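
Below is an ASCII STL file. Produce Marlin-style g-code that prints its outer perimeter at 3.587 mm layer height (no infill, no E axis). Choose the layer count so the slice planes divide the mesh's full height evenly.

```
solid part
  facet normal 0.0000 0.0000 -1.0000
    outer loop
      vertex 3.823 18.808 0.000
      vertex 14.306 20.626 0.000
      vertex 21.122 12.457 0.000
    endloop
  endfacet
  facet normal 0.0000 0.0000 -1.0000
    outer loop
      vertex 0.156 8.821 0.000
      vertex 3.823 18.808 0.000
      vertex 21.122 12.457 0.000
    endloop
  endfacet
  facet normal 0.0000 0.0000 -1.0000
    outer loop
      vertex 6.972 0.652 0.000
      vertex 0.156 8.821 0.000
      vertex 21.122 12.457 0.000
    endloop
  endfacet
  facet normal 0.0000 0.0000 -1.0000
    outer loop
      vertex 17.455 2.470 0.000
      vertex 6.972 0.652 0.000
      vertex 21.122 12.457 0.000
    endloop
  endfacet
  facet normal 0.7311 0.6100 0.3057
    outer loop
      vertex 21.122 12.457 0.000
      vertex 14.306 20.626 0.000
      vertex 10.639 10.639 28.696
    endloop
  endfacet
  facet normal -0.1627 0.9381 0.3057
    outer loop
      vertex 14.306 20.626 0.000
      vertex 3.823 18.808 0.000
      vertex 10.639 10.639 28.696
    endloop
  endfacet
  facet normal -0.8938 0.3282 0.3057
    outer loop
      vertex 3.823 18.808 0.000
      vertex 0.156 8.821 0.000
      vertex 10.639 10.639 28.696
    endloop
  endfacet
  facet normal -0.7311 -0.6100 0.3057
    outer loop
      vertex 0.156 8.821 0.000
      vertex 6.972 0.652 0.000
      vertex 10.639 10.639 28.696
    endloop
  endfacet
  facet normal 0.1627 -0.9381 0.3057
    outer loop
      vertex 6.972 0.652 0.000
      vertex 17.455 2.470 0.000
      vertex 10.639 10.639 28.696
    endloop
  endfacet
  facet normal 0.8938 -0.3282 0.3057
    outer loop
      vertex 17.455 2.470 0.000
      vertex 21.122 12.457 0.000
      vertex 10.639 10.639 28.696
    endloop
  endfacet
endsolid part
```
; perimeter-only toolpath
G21 ; units = mm
G90 ; absolute positioning
G28 ; home
; layer 1
G0 Z3.587
G0 X19.812 Y12.230
G1 X13.848 Y19.378
G1 X4.675 Y17.787
G1 X1.466 Y9.048
G1 X7.430 Y1.900
G1 X16.603 Y3.491
G1 X19.812 Y12.230
; layer 2
G0 Z7.174
G0 X18.501 Y12.003
G1 X13.389 Y18.129
G1 X5.527 Y16.766
G1 X2.777 Y9.276
G1 X7.889 Y3.149
G1 X15.751 Y4.512
G1 X18.501 Y12.003
; layer 3
G0 Z10.761
G0 X17.191 Y11.775
G1 X12.931 Y16.881
G1 X6.379 Y15.745
G1 X4.087 Y9.503
G1 X8.347 Y4.397
G1 X14.899 Y5.533
G1 X17.191 Y11.775
; layer 4
G0 Z14.348
G0 X15.880 Y11.548
G1 X12.473 Y15.633
G1 X7.231 Y14.723
G1 X5.397 Y9.730
G1 X8.806 Y5.645
G1 X14.047 Y6.554
G1 X15.880 Y11.548
; layer 5
G0 Z17.935
G0 X14.570 Y11.321
G1 X12.014 Y14.384
G1 X8.083 Y13.702
G1 X6.708 Y9.957
G1 X9.264 Y6.894
G1 X13.195 Y7.576
G1 X14.570 Y11.321
; layer 6
G0 Z21.522
G0 X13.260 Y11.093
G1 X11.556 Y13.136
G1 X8.935 Y12.681
G1 X8.018 Y10.184
G1 X9.722 Y8.142
G1 X12.343 Y8.597
G1 X13.260 Y11.093
; layer 7
G0 Z25.109
G0 X11.949 Y10.866
G1 X11.097 Y11.887
G1 X9.787 Y11.660
G1 X9.329 Y10.412
G1 X10.181 Y9.391
G1 X11.491 Y9.618
G1 X11.949 Y10.866
M2 ; end

The solid is a regular 6-sided pyramid, base circumscribed radius ≈ 10.6 mm, apex at z ≈ 28.7 mm. Slicing at Δz = 3.587 mm — 8 equal slices spanning the solid's height, so layer i sits at z = i·h/8 — gives 7 non-empty perimeters. Each is a 6-segment closed polygon; G0 lifts to the layer z and rapids to the start vertex, then G1 traces the edges. The cross-section shrinks linearly with z (the slice at the apex is degenerate and omitted).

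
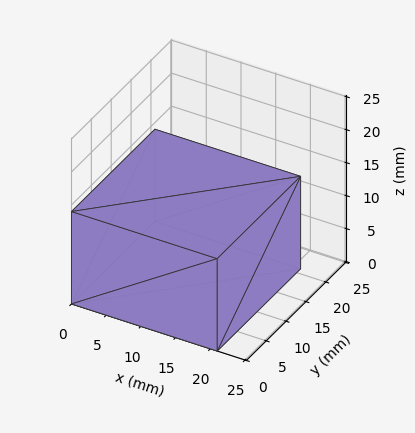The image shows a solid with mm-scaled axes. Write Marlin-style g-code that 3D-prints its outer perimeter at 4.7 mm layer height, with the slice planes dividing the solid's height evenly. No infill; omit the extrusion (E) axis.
Reading the render: the shape is a rectangular box, roughly 21 × 21 mm footprint and 14 mm tall (dimensions read to the nearest mm from the axis ticks). For the g-code, the solid's height is divided into equal slices at the stated Δz and each level perimeter traced with G1 moves after a G0 lift.

; perimeter-only toolpath
G21 ; units = mm
G90 ; absolute positioning
G28 ; home
; layer 1
G0 Z4.7
G0 X0.0 Y0.0
G1 X21.0 Y0.0
G1 X21.0 Y21.0
G1 X0.0 Y21.0
G1 X0.0 Y0.0
; layer 2
G0 Z9.3
G0 X0.0 Y0.0
G1 X21.0 Y0.0
G1 X21.0 Y21.0
G1 X0.0 Y21.0
G1 X0.0 Y0.0
; layer 3
G0 Z14.0
G0 X0.0 Y0.0
G1 X21.0 Y0.0
G1 X21.0 Y21.0
G1 X0.0 Y21.0
G1 X0.0 Y0.0
M2 ; end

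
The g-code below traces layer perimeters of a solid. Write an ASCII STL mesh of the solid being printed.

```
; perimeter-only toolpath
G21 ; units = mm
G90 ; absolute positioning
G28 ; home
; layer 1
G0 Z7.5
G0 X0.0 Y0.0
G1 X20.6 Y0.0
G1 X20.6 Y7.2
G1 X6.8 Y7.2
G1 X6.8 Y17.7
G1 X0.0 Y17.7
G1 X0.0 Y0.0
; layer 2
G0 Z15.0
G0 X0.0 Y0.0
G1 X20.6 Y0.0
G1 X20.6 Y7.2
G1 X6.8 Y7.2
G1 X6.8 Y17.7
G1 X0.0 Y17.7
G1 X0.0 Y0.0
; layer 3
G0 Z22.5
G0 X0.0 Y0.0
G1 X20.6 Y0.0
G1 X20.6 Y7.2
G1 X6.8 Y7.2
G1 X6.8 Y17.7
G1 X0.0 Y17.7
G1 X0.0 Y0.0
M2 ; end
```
solid part
  facet normal 0.0000 0.0000 -1.0000
    outer loop
      vertex 20.6 7.2 0.0
      vertex 20.6 0.0 0.0
      vertex 0.0 0.0 0.0
    endloop
  endfacet
  facet normal 0.0000 0.0000 -1.0000
    outer loop
      vertex 6.8 7.2 0.0
      vertex 20.6 7.2 0.0
      vertex 0.0 0.0 0.0
    endloop
  endfacet
  facet normal 0.0000 0.0000 -1.0000
    outer loop
      vertex 6.8 17.7 0.0
      vertex 6.8 7.2 0.0
      vertex 0.0 0.0 0.0
    endloop
  endfacet
  facet normal 0.0000 0.0000 -1.0000
    outer loop
      vertex 0.0 17.7 0.0
      vertex 6.8 17.7 0.0
      vertex 0.0 0.0 0.0
    endloop
  endfacet
  facet normal 0.0000 0.0000 1.0000
    outer loop
      vertex 0.0 0.0 22.5
      vertex 20.6 0.0 22.5
      vertex 20.6 7.2 22.5
    endloop
  endfacet
  facet normal 0.0000 0.0000 1.0000
    outer loop
      vertex 0.0 0.0 22.5
      vertex 20.6 7.2 22.5
      vertex 6.8 7.2 22.5
    endloop
  endfacet
  facet normal 0.0000 0.0000 1.0000
    outer loop
      vertex 0.0 0.0 22.5
      vertex 6.8 7.2 22.5
      vertex 6.8 17.7 22.5
    endloop
  endfacet
  facet normal 0.0000 0.0000 1.0000
    outer loop
      vertex 0.0 0.0 22.5
      vertex 6.8 17.7 22.5
      vertex 0.0 17.7 22.5
    endloop
  endfacet
  facet normal 0.0000 -1.0000 0.0000
    outer loop
      vertex 0.0 0.0 0.0
      vertex 20.6 0.0 0.0
      vertex 20.6 0.0 22.5
    endloop
  endfacet
  facet normal 0.0000 -1.0000 0.0000
    outer loop
      vertex 0.0 0.0 0.0
      vertex 20.6 0.0 22.5
      vertex 0.0 0.0 22.5
    endloop
  endfacet
  facet normal 1.0000 0.0000 0.0000
    outer loop
      vertex 20.6 0.0 0.0
      vertex 20.6 7.2 0.0
      vertex 20.6 7.2 22.5
    endloop
  endfacet
  facet normal 1.0000 0.0000 0.0000
    outer loop
      vertex 20.6 0.0 0.0
      vertex 20.6 7.2 22.5
      vertex 20.6 0.0 22.5
    endloop
  endfacet
  facet normal 0.0000 1.0000 0.0000
    outer loop
      vertex 20.6 7.2 0.0
      vertex 6.8 7.2 0.0
      vertex 6.8 7.2 22.5
    endloop
  endfacet
  facet normal 0.0000 1.0000 0.0000
    outer loop
      vertex 20.6 7.2 0.0
      vertex 6.8 7.2 22.5
      vertex 20.6 7.2 22.5
    endloop
  endfacet
  facet normal 1.0000 0.0000 0.0000
    outer loop
      vertex 6.8 7.2 0.0
      vertex 6.8 17.7 0.0
      vertex 6.8 17.7 22.5
    endloop
  endfacet
  facet normal 1.0000 0.0000 0.0000
    outer loop
      vertex 6.8 7.2 0.0
      vertex 6.8 17.7 22.5
      vertex 6.8 7.2 22.5
    endloop
  endfacet
  facet normal 0.0000 1.0000 0.0000
    outer loop
      vertex 6.8 17.7 0.0
      vertex 0.0 17.7 0.0
      vertex 0.0 17.7 22.5
    endloop
  endfacet
  facet normal 0.0000 1.0000 0.0000
    outer loop
      vertex 6.8 17.7 0.0
      vertex 0.0 17.7 22.5
      vertex 6.8 17.7 22.5
    endloop
  endfacet
  facet normal -1.0000 0.0000 0.0000
    outer loop
      vertex 0.0 17.7 0.0
      vertex 0.0 0.0 0.0
      vertex 0.0 0.0 22.5
    endloop
  endfacet
  facet normal -1.0000 0.0000 0.0000
    outer loop
      vertex 0.0 17.7 0.0
      vertex 0.0 0.0 22.5
      vertex 0.0 17.7 22.5
    endloop
  endfacet
endsolid part

The G0 Z moves step by Δz≈7.5 mm. Every layer's G1 loop is the same polygon, so the solid is a straight extrusion of it from z=0 to z≈22.5. Closing with flat bottom and top caps and triangulating gives 20 facets — an L-shaped prism: outer 20.6 × 17.7 mm, arm thicknesses ≈ 7.2 mm (horizontal) and 6.8 mm (vertical), extruded 22.5 mm in z.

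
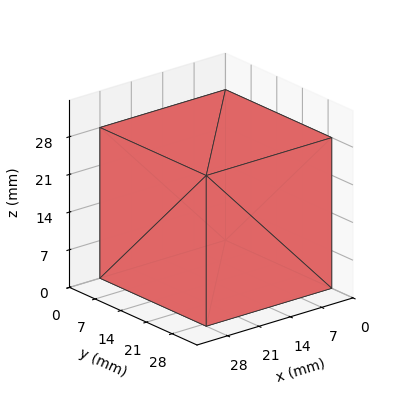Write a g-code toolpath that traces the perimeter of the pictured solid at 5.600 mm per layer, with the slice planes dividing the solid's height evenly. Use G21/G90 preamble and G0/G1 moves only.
Reading the render: the shape is a rectangular box, roughly 28 × 29 mm footprint and 28 mm tall (dimensions read to the nearest mm from the axis ticks). For the g-code, the solid's height is divided into equal slices at the stated Δz and each level perimeter traced with G1 moves after a G0 lift.

; perimeter-only toolpath
G21 ; units = mm
G90 ; absolute positioning
G28 ; home
; layer 1
G0 Z5.600
G0 X0.000 Y0.000
G1 X28.000 Y0.000
G1 X28.000 Y29.000
G1 X0.000 Y29.000
G1 X0.000 Y0.000
; layer 2
G0 Z11.200
G0 X0.000 Y0.000
G1 X28.000 Y0.000
G1 X28.000 Y29.000
G1 X0.000 Y29.000
G1 X0.000 Y0.000
; layer 3
G0 Z16.800
G0 X0.000 Y0.000
G1 X28.000 Y0.000
G1 X28.000 Y29.000
G1 X0.000 Y29.000
G1 X0.000 Y0.000
; layer 4
G0 Z22.400
G0 X0.000 Y0.000
G1 X28.000 Y0.000
G1 X28.000 Y29.000
G1 X0.000 Y29.000
G1 X0.000 Y0.000
; layer 5
G0 Z28.000
G0 X0.000 Y0.000
G1 X28.000 Y0.000
G1 X28.000 Y29.000
G1 X0.000 Y29.000
G1 X0.000 Y0.000
M2 ; end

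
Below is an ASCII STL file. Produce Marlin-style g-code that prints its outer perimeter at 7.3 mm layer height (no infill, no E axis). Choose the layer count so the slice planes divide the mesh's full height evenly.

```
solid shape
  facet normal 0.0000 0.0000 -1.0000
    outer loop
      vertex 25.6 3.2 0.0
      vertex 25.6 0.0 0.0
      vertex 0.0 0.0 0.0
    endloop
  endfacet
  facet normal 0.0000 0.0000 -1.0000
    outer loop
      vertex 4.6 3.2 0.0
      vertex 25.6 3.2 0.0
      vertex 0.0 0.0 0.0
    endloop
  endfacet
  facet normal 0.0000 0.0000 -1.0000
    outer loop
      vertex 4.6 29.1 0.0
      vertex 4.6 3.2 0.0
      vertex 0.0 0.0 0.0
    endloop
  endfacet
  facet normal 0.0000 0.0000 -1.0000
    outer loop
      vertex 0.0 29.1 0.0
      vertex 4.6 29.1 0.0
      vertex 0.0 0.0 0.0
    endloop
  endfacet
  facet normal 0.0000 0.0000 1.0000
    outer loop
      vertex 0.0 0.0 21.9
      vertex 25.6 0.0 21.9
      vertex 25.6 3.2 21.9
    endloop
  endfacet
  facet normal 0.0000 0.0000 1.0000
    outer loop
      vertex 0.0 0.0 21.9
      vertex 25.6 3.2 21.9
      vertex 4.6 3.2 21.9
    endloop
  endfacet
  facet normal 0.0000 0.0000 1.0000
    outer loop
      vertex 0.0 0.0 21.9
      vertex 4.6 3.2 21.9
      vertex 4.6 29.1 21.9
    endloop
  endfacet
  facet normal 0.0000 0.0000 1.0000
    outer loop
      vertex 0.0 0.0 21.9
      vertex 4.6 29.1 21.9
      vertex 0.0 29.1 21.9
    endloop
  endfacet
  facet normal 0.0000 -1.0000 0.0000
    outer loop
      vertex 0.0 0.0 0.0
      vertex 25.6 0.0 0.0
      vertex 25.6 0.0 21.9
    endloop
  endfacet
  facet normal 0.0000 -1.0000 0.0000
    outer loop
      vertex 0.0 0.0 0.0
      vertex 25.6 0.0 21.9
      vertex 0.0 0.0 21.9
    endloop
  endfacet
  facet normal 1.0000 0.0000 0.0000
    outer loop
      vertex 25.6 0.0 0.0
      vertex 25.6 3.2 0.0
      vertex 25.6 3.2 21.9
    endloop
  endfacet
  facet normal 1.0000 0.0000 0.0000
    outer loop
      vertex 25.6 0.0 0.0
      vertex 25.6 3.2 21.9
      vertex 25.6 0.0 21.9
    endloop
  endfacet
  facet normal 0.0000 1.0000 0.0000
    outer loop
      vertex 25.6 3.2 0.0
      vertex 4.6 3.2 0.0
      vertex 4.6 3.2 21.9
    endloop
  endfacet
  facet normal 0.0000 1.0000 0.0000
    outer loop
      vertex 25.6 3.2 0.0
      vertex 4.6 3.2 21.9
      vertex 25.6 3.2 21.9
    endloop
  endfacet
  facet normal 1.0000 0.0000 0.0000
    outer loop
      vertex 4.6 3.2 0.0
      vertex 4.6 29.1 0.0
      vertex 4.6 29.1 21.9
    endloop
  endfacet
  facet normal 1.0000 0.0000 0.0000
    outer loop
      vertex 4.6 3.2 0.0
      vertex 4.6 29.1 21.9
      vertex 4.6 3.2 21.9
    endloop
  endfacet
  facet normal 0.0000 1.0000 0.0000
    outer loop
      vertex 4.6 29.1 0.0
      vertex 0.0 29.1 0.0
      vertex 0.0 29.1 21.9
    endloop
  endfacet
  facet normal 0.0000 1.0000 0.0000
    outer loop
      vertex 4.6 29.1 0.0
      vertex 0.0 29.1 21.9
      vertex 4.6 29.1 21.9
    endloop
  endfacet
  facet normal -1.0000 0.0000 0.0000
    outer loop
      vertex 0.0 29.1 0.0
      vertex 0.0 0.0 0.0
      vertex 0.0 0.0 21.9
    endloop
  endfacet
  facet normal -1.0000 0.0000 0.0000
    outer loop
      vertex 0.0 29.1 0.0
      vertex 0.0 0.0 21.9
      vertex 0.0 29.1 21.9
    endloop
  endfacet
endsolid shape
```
; perimeter-only toolpath
G21 ; units = mm
G90 ; absolute positioning
G28 ; home
; layer 1
G0 Z7.3
G0 X0.0 Y0.0
G1 X25.6 Y0.0
G1 X25.6 Y3.2
G1 X4.6 Y3.2
G1 X4.6 Y29.1
G1 X0.0 Y29.1
G1 X0.0 Y0.0
; layer 2
G0 Z14.6
G0 X0.0 Y0.0
G1 X25.6 Y0.0
G1 X25.6 Y3.2
G1 X4.6 Y3.2
G1 X4.6 Y29.1
G1 X0.0 Y29.1
G1 X0.0 Y0.0
; layer 3
G0 Z21.9
G0 X0.0 Y0.0
G1 X25.6 Y0.0
G1 X25.6 Y3.2
G1 X4.6 Y3.2
G1 X4.6 Y29.1
G1 X0.0 Y29.1
G1 X0.0 Y0.0
M2 ; end

The solid is an L-shaped prism: outer 25.6 × 29.1 mm, arm thicknesses ≈ 3.2 mm (horizontal) and 4.6 mm (vertical), extruded 21.9 mm in z. Slicing at Δz = 7.3 mm — 3 equal slices spanning the solid's height, so layer i sits at z = i·h/3 — gives 3 non-empty perimeters. Each is a 6-segment closed polygon; G0 lifts to the layer z and rapids to the start vertex, then G1 traces the edges.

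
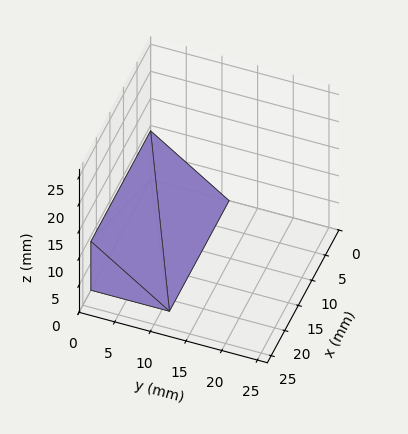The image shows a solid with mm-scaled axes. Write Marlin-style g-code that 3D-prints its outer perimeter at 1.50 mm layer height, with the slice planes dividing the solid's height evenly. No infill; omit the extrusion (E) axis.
Reading the render: the shape is a wedge (ramp): 22 × 11 mm base, rising to 9 mm along the y=0 edge and sloping linearly to z=0 at y=11 (dimensions read to the nearest mm from the axis ticks). For the g-code, the solid's height is divided into equal slices at the stated Δz and each level perimeter traced with G1 moves after a G0 lift.

; perimeter-only toolpath
G21 ; units = mm
G90 ; absolute positioning
G28 ; home
; layer 1
G0 Z1.50
G0 X0.00 Y0.00
G1 X22.00 Y0.00
G1 X22.00 Y9.17
G1 X0.00 Y9.17
G1 X0.00 Y0.00
; layer 2
G0 Z3.00
G0 X0.00 Y0.00
G1 X22.00 Y0.00
G1 X22.00 Y7.33
G1 X0.00 Y7.33
G1 X0.00 Y0.00
; layer 3
G0 Z4.50
G0 X0.00 Y0.00
G1 X22.00 Y0.00
G1 X22.00 Y5.50
G1 X0.00 Y5.50
G1 X0.00 Y0.00
; layer 4
G0 Z6.00
G0 X0.00 Y0.00
G1 X22.00 Y0.00
G1 X22.00 Y3.67
G1 X0.00 Y3.67
G1 X0.00 Y0.00
; layer 5
G0 Z7.50
G0 X0.00 Y0.00
G1 X22.00 Y0.00
G1 X22.00 Y1.83
G1 X0.00 Y1.83
G1 X0.00 Y0.00
M2 ; end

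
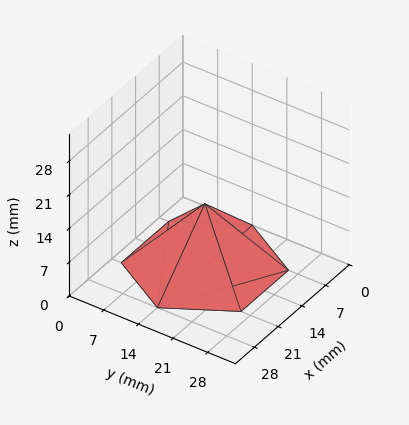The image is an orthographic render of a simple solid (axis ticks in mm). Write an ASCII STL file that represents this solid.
Reading the render: the shape is a regular 6-sided pyramid, base circumscribed radius ≈ 14 mm, apex at z ≈ 13 mm (dimensions read to the nearest mm from the axis ticks). For the STL, each face is triangulated and given an outward normal.

solid part
  facet normal 0.0000 0.0000 -1.0000
    outer loop
      vertex 7.0 26.1 0.0
      vertex 21.0 26.1 0.0
      vertex 28.0 14.0 0.0
    endloop
  endfacet
  facet normal 0.0000 0.0000 -1.0000
    outer loop
      vertex 0.0 14.0 0.0
      vertex 7.0 26.1 0.0
      vertex 28.0 14.0 0.0
    endloop
  endfacet
  facet normal 0.0000 0.0000 -1.0000
    outer loop
      vertex 7.0 1.9 0.0
      vertex 0.0 14.0 0.0
      vertex 28.0 14.0 0.0
    endloop
  endfacet
  facet normal 0.0000 0.0000 -1.0000
    outer loop
      vertex 21.0 1.9 0.0
      vertex 7.0 1.9 0.0
      vertex 28.0 14.0 0.0
    endloop
  endfacet
  facet normal 0.6332 0.3663 0.6819
    outer loop
      vertex 28.0 14.0 0.0
      vertex 21.0 26.1 0.0
      vertex 14.0 14.0 13.0
    endloop
  endfacet
  facet normal 0.0000 0.7320 0.6813
    outer loop
      vertex 21.0 26.1 0.0
      vertex 7.0 26.1 0.0
      vertex 14.0 14.0 13.0
    endloop
  endfacet
  facet normal -0.6332 0.3663 0.6819
    outer loop
      vertex 7.0 26.1 0.0
      vertex 0.0 14.0 0.0
      vertex 14.0 14.0 13.0
    endloop
  endfacet
  facet normal -0.6332 -0.3663 0.6819
    outer loop
      vertex 0.0 14.0 0.0
      vertex 7.0 1.9 0.0
      vertex 14.0 14.0 13.0
    endloop
  endfacet
  facet normal 0.0000 -0.7320 0.6813
    outer loop
      vertex 7.0 1.9 0.0
      vertex 21.0 1.9 0.0
      vertex 14.0 14.0 13.0
    endloop
  endfacet
  facet normal 0.6332 -0.3663 0.6819
    outer loop
      vertex 21.0 1.9 0.0
      vertex 28.0 14.0 0.0
      vertex 14.0 14.0 13.0
    endloop
  endfacet
endsolid part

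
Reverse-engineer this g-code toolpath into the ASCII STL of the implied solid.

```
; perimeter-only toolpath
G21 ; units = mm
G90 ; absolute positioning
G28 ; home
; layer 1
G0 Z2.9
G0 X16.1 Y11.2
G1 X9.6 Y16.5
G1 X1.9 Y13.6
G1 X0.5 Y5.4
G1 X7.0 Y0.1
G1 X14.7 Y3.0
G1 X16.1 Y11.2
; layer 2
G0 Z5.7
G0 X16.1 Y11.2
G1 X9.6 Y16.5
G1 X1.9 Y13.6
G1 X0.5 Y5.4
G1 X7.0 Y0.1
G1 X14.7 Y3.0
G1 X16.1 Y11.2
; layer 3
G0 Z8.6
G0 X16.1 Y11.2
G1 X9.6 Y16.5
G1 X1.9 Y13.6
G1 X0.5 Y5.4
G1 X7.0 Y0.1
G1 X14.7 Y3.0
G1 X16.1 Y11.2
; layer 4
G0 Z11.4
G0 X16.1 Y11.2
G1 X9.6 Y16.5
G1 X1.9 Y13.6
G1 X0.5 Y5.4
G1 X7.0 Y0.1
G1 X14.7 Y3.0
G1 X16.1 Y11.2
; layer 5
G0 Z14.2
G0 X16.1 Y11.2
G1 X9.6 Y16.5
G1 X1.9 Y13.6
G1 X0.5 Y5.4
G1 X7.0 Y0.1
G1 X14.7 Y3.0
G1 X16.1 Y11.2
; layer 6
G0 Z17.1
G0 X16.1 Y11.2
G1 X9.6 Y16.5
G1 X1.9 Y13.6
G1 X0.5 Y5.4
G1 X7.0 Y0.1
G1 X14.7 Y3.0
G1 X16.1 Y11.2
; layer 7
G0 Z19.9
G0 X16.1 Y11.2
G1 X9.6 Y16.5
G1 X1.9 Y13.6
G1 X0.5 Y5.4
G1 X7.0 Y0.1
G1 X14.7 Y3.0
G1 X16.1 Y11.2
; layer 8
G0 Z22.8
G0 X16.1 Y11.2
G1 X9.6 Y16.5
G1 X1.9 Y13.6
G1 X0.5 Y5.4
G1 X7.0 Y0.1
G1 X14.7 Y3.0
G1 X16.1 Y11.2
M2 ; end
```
solid part
  facet normal 0.0000 0.0000 -1.0000
    outer loop
      vertex 1.9 13.6 0.0
      vertex 9.6 16.5 0.0
      vertex 16.1 11.2 0.0
    endloop
  endfacet
  facet normal 0.0000 0.0000 -1.0000
    outer loop
      vertex 0.5 5.4 0.0
      vertex 1.9 13.6 0.0
      vertex 16.1 11.2 0.0
    endloop
  endfacet
  facet normal 0.0000 0.0000 -1.0000
    outer loop
      vertex 7.0 0.1 0.0
      vertex 0.5 5.4 0.0
      vertex 16.1 11.2 0.0
    endloop
  endfacet
  facet normal 0.0000 0.0000 -1.0000
    outer loop
      vertex 14.7 3.0 0.0
      vertex 7.0 0.1 0.0
      vertex 16.1 11.2 0.0
    endloop
  endfacet
  facet normal 0.0000 0.0000 1.0000
    outer loop
      vertex 16.1 11.2 22.8
      vertex 9.6 16.5 22.8
      vertex 1.9 13.6 22.8
    endloop
  endfacet
  facet normal 0.0000 0.0000 1.0000
    outer loop
      vertex 16.1 11.2 22.8
      vertex 1.9 13.6 22.8
      vertex 0.5 5.4 22.8
    endloop
  endfacet
  facet normal 0.0000 0.0000 1.0000
    outer loop
      vertex 16.1 11.2 22.8
      vertex 0.5 5.4 22.8
      vertex 7.0 0.1 22.8
    endloop
  endfacet
  facet normal 0.0000 0.0000 1.0000
    outer loop
      vertex 16.1 11.2 22.8
      vertex 7.0 0.1 22.8
      vertex 14.7 3.0 22.8
    endloop
  endfacet
  facet normal 0.6319 0.7750 0.0000
    outer loop
      vertex 16.1 11.2 0.0
      vertex 9.6 16.5 0.0
      vertex 9.6 16.5 22.8
    endloop
  endfacet
  facet normal 0.6319 0.7750 0.0000
    outer loop
      vertex 16.1 11.2 0.0
      vertex 9.6 16.5 22.8
      vertex 16.1 11.2 22.8
    endloop
  endfacet
  facet normal -0.3525 0.9358 0.0000
    outer loop
      vertex 9.6 16.5 0.0
      vertex 1.9 13.6 0.0
      vertex 1.9 13.6 22.8
    endloop
  endfacet
  facet normal -0.3525 0.9358 0.0000
    outer loop
      vertex 9.6 16.5 0.0
      vertex 1.9 13.6 22.8
      vertex 9.6 16.5 22.8
    endloop
  endfacet
  facet normal -0.9857 0.1683 0.0000
    outer loop
      vertex 1.9 13.6 0.0
      vertex 0.5 5.4 0.0
      vertex 0.5 5.4 22.8
    endloop
  endfacet
  facet normal -0.9857 0.1683 0.0000
    outer loop
      vertex 1.9 13.6 0.0
      vertex 0.5 5.4 22.8
      vertex 1.9 13.6 22.8
    endloop
  endfacet
  facet normal -0.6319 -0.7750 0.0000
    outer loop
      vertex 0.5 5.4 0.0
      vertex 7.0 0.1 0.0
      vertex 7.0 0.1 22.8
    endloop
  endfacet
  facet normal -0.6319 -0.7750 0.0000
    outer loop
      vertex 0.5 5.4 0.0
      vertex 7.0 0.1 22.8
      vertex 0.5 5.4 22.8
    endloop
  endfacet
  facet normal 0.3525 -0.9358 0.0000
    outer loop
      vertex 7.0 0.1 0.0
      vertex 14.7 3.0 0.0
      vertex 14.7 3.0 22.8
    endloop
  endfacet
  facet normal 0.3525 -0.9358 0.0000
    outer loop
      vertex 7.0 0.1 0.0
      vertex 14.7 3.0 22.8
      vertex 7.0 0.1 22.8
    endloop
  endfacet
  facet normal 0.9857 -0.1683 0.0000
    outer loop
      vertex 14.7 3.0 0.0
      vertex 16.1 11.2 0.0
      vertex 16.1 11.2 22.8
    endloop
  endfacet
  facet normal 0.9857 -0.1683 0.0000
    outer loop
      vertex 14.7 3.0 0.0
      vertex 16.1 11.2 22.8
      vertex 14.7 3.0 22.8
    endloop
  endfacet
endsolid part

The G0 Z moves step by Δz≈2.9 mm. Every layer's G1 loop is the same polygon, so the solid is a straight extrusion of it from z=0 to z≈22.8. Closing with flat bottom and top caps and triangulating gives 20 facets — a regular 6-sided prism (a cylinder approximated with 6 flat sides), circumscribed radius ≈ 8.3 mm, height ≈ 22.8 mm.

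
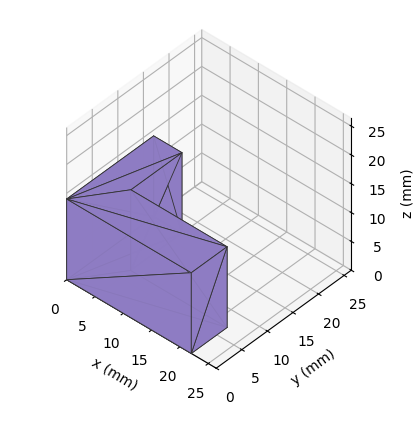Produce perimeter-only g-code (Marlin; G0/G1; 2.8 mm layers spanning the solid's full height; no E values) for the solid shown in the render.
Reading the render: the shape is an L-shaped prism: outer 22 × 17 mm, arm thicknesses ≈ 7 mm (horizontal) and 5 mm (vertical), extruded 14 mm in z (dimensions read to the nearest mm from the axis ticks). For the g-code, the solid's height is divided into equal slices at the stated Δz and each level perimeter traced with G1 moves after a G0 lift.

; perimeter-only toolpath
G21 ; units = mm
G90 ; absolute positioning
G28 ; home
; layer 1
G0 Z2.8
G0 X0.0 Y0.0
G1 X22.0 Y0.0
G1 X22.0 Y7.0
G1 X5.0 Y7.0
G1 X5.0 Y17.0
G1 X0.0 Y17.0
G1 X0.0 Y0.0
; layer 2
G0 Z5.6
G0 X0.0 Y0.0
G1 X22.0 Y0.0
G1 X22.0 Y7.0
G1 X5.0 Y7.0
G1 X5.0 Y17.0
G1 X0.0 Y17.0
G1 X0.0 Y0.0
; layer 3
G0 Z8.4
G0 X0.0 Y0.0
G1 X22.0 Y0.0
G1 X22.0 Y7.0
G1 X5.0 Y7.0
G1 X5.0 Y17.0
G1 X0.0 Y17.0
G1 X0.0 Y0.0
; layer 4
G0 Z11.2
G0 X0.0 Y0.0
G1 X22.0 Y0.0
G1 X22.0 Y7.0
G1 X5.0 Y7.0
G1 X5.0 Y17.0
G1 X0.0 Y17.0
G1 X0.0 Y0.0
; layer 5
G0 Z14.0
G0 X0.0 Y0.0
G1 X22.0 Y0.0
G1 X22.0 Y7.0
G1 X5.0 Y7.0
G1 X5.0 Y17.0
G1 X0.0 Y17.0
G1 X0.0 Y0.0
M2 ; end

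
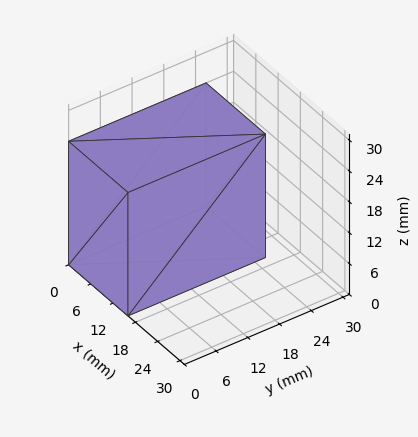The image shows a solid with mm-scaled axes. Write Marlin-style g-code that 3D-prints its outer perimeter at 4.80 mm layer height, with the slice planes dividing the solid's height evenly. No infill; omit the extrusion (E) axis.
Reading the render: the shape is a rectangular box, roughly 16 × 26 mm footprint and 24 mm tall (dimensions read to the nearest mm from the axis ticks). For the g-code, the solid's height is divided into equal slices at the stated Δz and each level perimeter traced with G1 moves after a G0 lift.

; perimeter-only toolpath
G21 ; units = mm
G90 ; absolute positioning
G28 ; home
; layer 1
G0 Z4.80
G0 X0.00 Y0.00
G1 X16.00 Y0.00
G1 X16.00 Y26.00
G1 X0.00 Y26.00
G1 X0.00 Y0.00
; layer 2
G0 Z9.60
G0 X0.00 Y0.00
G1 X16.00 Y0.00
G1 X16.00 Y26.00
G1 X0.00 Y26.00
G1 X0.00 Y0.00
; layer 3
G0 Z14.40
G0 X0.00 Y0.00
G1 X16.00 Y0.00
G1 X16.00 Y26.00
G1 X0.00 Y26.00
G1 X0.00 Y0.00
; layer 4
G0 Z19.20
G0 X0.00 Y0.00
G1 X16.00 Y0.00
G1 X16.00 Y26.00
G1 X0.00 Y26.00
G1 X0.00 Y0.00
; layer 5
G0 Z24.00
G0 X0.00 Y0.00
G1 X16.00 Y0.00
G1 X16.00 Y26.00
G1 X0.00 Y26.00
G1 X0.00 Y0.00
M2 ; end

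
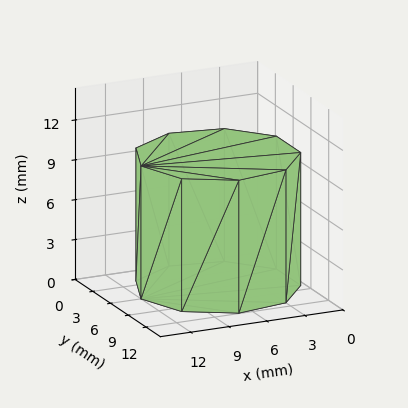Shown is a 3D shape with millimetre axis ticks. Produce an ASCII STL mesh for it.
Reading the render: the shape is a regular 9-sided prism (a cylinder approximated with 9 flat sides), circumscribed radius ≈ 6 mm, height ≈ 10 mm (dimensions read to the nearest mm from the axis ticks). For the STL, each face is triangulated and given an outward normal.

solid part
  facet normal 0.0000 0.0000 -1.0000
    outer loop
      vertex 7.042 11.909 0.000
      vertex 10.596 9.857 0.000
      vertex 12.000 6.000 0.000
    endloop
  endfacet
  facet normal 0.0000 0.0000 -1.0000
    outer loop
      vertex 3.000 11.196 0.000
      vertex 7.042 11.909 0.000
      vertex 12.000 6.000 0.000
    endloop
  endfacet
  facet normal 0.0000 0.0000 -1.0000
    outer loop
      vertex 0.362 8.052 0.000
      vertex 3.000 11.196 0.000
      vertex 12.000 6.000 0.000
    endloop
  endfacet
  facet normal 0.0000 0.0000 -1.0000
    outer loop
      vertex 0.362 3.948 0.000
      vertex 0.362 8.052 0.000
      vertex 12.000 6.000 0.000
    endloop
  endfacet
  facet normal 0.0000 0.0000 -1.0000
    outer loop
      vertex 3.000 0.804 0.000
      vertex 0.362 3.948 0.000
      vertex 12.000 6.000 0.000
    endloop
  endfacet
  facet normal 0.0000 0.0000 -1.0000
    outer loop
      vertex 7.042 0.091 0.000
      vertex 3.000 0.804 0.000
      vertex 12.000 6.000 0.000
    endloop
  endfacet
  facet normal 0.0000 0.0000 -1.0000
    outer loop
      vertex 10.596 2.143 0.000
      vertex 7.042 0.091 0.000
      vertex 12.000 6.000 0.000
    endloop
  endfacet
  facet normal 0.0000 0.0000 1.0000
    outer loop
      vertex 12.000 6.000 10.000
      vertex 10.596 9.857 10.000
      vertex 7.042 11.909 10.000
    endloop
  endfacet
  facet normal 0.0000 0.0000 1.0000
    outer loop
      vertex 12.000 6.000 10.000
      vertex 7.042 11.909 10.000
      vertex 3.000 11.196 10.000
    endloop
  endfacet
  facet normal 0.0000 0.0000 1.0000
    outer loop
      vertex 12.000 6.000 10.000
      vertex 3.000 11.196 10.000
      vertex 0.362 8.052 10.000
    endloop
  endfacet
  facet normal 0.0000 0.0000 1.0000
    outer loop
      vertex 12.000 6.000 10.000
      vertex 0.362 8.052 10.000
      vertex 0.362 3.948 10.000
    endloop
  endfacet
  facet normal 0.0000 0.0000 1.0000
    outer loop
      vertex 12.000 6.000 10.000
      vertex 0.362 3.948 10.000
      vertex 3.000 0.804 10.000
    endloop
  endfacet
  facet normal 0.0000 0.0000 1.0000
    outer loop
      vertex 12.000 6.000 10.000
      vertex 3.000 0.804 10.000
      vertex 7.042 0.091 10.000
    endloop
  endfacet
  facet normal 0.0000 0.0000 1.0000
    outer loop
      vertex 12.000 6.000 10.000
      vertex 7.042 0.091 10.000
      vertex 10.596 2.143 10.000
    endloop
  endfacet
  facet normal 0.9397 0.3421 0.0000
    outer loop
      vertex 12.000 6.000 0.000
      vertex 10.596 9.857 0.000
      vertex 10.596 9.857 10.000
    endloop
  endfacet
  facet normal 0.9397 0.3421 0.0000
    outer loop
      vertex 12.000 6.000 0.000
      vertex 10.596 9.857 10.000
      vertex 12.000 6.000 10.000
    endloop
  endfacet
  facet normal 0.5000 0.8660 0.0000
    outer loop
      vertex 10.596 9.857 0.000
      vertex 7.042 11.909 0.000
      vertex 7.042 11.909 10.000
    endloop
  endfacet
  facet normal 0.5000 0.8660 0.0000
    outer loop
      vertex 10.596 9.857 0.000
      vertex 7.042 11.909 10.000
      vertex 10.596 9.857 10.000
    endloop
  endfacet
  facet normal -0.1737 0.9848 0.0000
    outer loop
      vertex 7.042 11.909 0.000
      vertex 3.000 11.196 0.000
      vertex 3.000 11.196 10.000
    endloop
  endfacet
  facet normal -0.1737 0.9848 0.0000
    outer loop
      vertex 7.042 11.909 0.000
      vertex 3.000 11.196 10.000
      vertex 7.042 11.909 10.000
    endloop
  endfacet
  facet normal -0.7661 0.6428 0.0000
    outer loop
      vertex 3.000 11.196 0.000
      vertex 0.362 8.052 0.000
      vertex 0.362 8.052 10.000
    endloop
  endfacet
  facet normal -0.7661 0.6428 0.0000
    outer loop
      vertex 3.000 11.196 0.000
      vertex 0.362 8.052 10.000
      vertex 3.000 11.196 10.000
    endloop
  endfacet
  facet normal -1.0000 0.0000 0.0000
    outer loop
      vertex 0.362 8.052 0.000
      vertex 0.362 3.948 0.000
      vertex 0.362 3.948 10.000
    endloop
  endfacet
  facet normal -1.0000 0.0000 0.0000
    outer loop
      vertex 0.362 8.052 0.000
      vertex 0.362 3.948 10.000
      vertex 0.362 8.052 10.000
    endloop
  endfacet
  facet normal -0.7661 -0.6428 0.0000
    outer loop
      vertex 0.362 3.948 0.000
      vertex 3.000 0.804 0.000
      vertex 3.000 0.804 10.000
    endloop
  endfacet
  facet normal -0.7661 -0.6428 0.0000
    outer loop
      vertex 0.362 3.948 0.000
      vertex 3.000 0.804 10.000
      vertex 0.362 3.948 10.000
    endloop
  endfacet
  facet normal -0.1737 -0.9848 0.0000
    outer loop
      vertex 3.000 0.804 0.000
      vertex 7.042 0.091 0.000
      vertex 7.042 0.091 10.000
    endloop
  endfacet
  facet normal -0.1737 -0.9848 0.0000
    outer loop
      vertex 3.000 0.804 0.000
      vertex 7.042 0.091 10.000
      vertex 3.000 0.804 10.000
    endloop
  endfacet
  facet normal 0.5000 -0.8660 0.0000
    outer loop
      vertex 7.042 0.091 0.000
      vertex 10.596 2.143 0.000
      vertex 10.596 2.143 10.000
    endloop
  endfacet
  facet normal 0.5000 -0.8660 0.0000
    outer loop
      vertex 7.042 0.091 0.000
      vertex 10.596 2.143 10.000
      vertex 7.042 0.091 10.000
    endloop
  endfacet
  facet normal 0.9397 -0.3421 0.0000
    outer loop
      vertex 10.596 2.143 0.000
      vertex 12.000 6.000 0.000
      vertex 12.000 6.000 10.000
    endloop
  endfacet
  facet normal 0.9397 -0.3421 0.0000
    outer loop
      vertex 10.596 2.143 0.000
      vertex 12.000 6.000 10.000
      vertex 10.596 2.143 10.000
    endloop
  endfacet
endsolid part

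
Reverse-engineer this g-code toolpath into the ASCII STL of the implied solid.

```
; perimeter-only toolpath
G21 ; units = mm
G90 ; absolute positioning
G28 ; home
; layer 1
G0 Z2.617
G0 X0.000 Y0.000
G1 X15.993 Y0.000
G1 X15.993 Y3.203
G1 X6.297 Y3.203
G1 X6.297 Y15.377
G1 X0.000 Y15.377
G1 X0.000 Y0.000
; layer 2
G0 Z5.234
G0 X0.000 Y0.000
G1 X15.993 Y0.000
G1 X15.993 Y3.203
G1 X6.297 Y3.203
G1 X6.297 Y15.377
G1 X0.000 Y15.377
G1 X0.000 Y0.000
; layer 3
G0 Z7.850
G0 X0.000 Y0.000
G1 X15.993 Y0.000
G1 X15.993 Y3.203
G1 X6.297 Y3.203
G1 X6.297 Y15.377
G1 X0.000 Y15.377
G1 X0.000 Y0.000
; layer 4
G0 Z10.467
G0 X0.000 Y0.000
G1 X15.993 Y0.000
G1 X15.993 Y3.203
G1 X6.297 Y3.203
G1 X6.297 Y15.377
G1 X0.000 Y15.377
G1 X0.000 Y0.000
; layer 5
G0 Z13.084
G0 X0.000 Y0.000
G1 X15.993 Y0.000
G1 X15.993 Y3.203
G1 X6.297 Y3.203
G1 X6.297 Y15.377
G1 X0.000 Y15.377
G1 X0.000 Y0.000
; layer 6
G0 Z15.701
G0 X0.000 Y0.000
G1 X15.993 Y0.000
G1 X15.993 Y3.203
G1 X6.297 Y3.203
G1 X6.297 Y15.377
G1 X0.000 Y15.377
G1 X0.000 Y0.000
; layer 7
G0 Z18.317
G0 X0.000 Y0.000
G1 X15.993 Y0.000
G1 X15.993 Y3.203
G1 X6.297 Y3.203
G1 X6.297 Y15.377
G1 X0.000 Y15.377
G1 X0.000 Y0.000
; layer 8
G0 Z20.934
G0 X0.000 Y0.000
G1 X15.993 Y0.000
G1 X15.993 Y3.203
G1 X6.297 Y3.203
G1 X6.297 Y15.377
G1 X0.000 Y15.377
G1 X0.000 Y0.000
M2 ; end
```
solid part
  facet normal 0.0000 0.0000 -1.0000
    outer loop
      vertex 15.993 3.203 0.000
      vertex 15.993 0.000 0.000
      vertex 0.000 0.000 0.000
    endloop
  endfacet
  facet normal 0.0000 0.0000 -1.0000
    outer loop
      vertex 6.297 3.203 0.000
      vertex 15.993 3.203 0.000
      vertex 0.000 0.000 0.000
    endloop
  endfacet
  facet normal 0.0000 0.0000 -1.0000
    outer loop
      vertex 6.297 15.377 0.000
      vertex 6.297 3.203 0.000
      vertex 0.000 0.000 0.000
    endloop
  endfacet
  facet normal 0.0000 0.0000 -1.0000
    outer loop
      vertex 0.000 15.377 0.000
      vertex 6.297 15.377 0.000
      vertex 0.000 0.000 0.000
    endloop
  endfacet
  facet normal 0.0000 0.0000 1.0000
    outer loop
      vertex 0.000 0.000 20.934
      vertex 15.993 0.000 20.934
      vertex 15.993 3.203 20.934
    endloop
  endfacet
  facet normal 0.0000 0.0000 1.0000
    outer loop
      vertex 0.000 0.000 20.934
      vertex 15.993 3.203 20.934
      vertex 6.297 3.203 20.934
    endloop
  endfacet
  facet normal 0.0000 0.0000 1.0000
    outer loop
      vertex 0.000 0.000 20.934
      vertex 6.297 3.203 20.934
      vertex 6.297 15.377 20.934
    endloop
  endfacet
  facet normal 0.0000 0.0000 1.0000
    outer loop
      vertex 0.000 0.000 20.934
      vertex 6.297 15.377 20.934
      vertex 0.000 15.377 20.934
    endloop
  endfacet
  facet normal 0.0000 -1.0000 0.0000
    outer loop
      vertex 0.000 0.000 0.000
      vertex 15.993 0.000 0.000
      vertex 15.993 0.000 20.934
    endloop
  endfacet
  facet normal 0.0000 -1.0000 0.0000
    outer loop
      vertex 0.000 0.000 0.000
      vertex 15.993 0.000 20.934
      vertex 0.000 0.000 20.934
    endloop
  endfacet
  facet normal 1.0000 0.0000 0.0000
    outer loop
      vertex 15.993 0.000 0.000
      vertex 15.993 3.203 0.000
      vertex 15.993 3.203 20.934
    endloop
  endfacet
  facet normal 1.0000 0.0000 0.0000
    outer loop
      vertex 15.993 0.000 0.000
      vertex 15.993 3.203 20.934
      vertex 15.993 0.000 20.934
    endloop
  endfacet
  facet normal 0.0000 1.0000 0.0000
    outer loop
      vertex 15.993 3.203 0.000
      vertex 6.297 3.203 0.000
      vertex 6.297 3.203 20.934
    endloop
  endfacet
  facet normal 0.0000 1.0000 0.0000
    outer loop
      vertex 15.993 3.203 0.000
      vertex 6.297 3.203 20.934
      vertex 15.993 3.203 20.934
    endloop
  endfacet
  facet normal 1.0000 0.0000 0.0000
    outer loop
      vertex 6.297 3.203 0.000
      vertex 6.297 15.377 0.000
      vertex 6.297 15.377 20.934
    endloop
  endfacet
  facet normal 1.0000 0.0000 0.0000
    outer loop
      vertex 6.297 3.203 0.000
      vertex 6.297 15.377 20.934
      vertex 6.297 3.203 20.934
    endloop
  endfacet
  facet normal 0.0000 1.0000 0.0000
    outer loop
      vertex 6.297 15.377 0.000
      vertex 0.000 15.377 0.000
      vertex 0.000 15.377 20.934
    endloop
  endfacet
  facet normal 0.0000 1.0000 0.0000
    outer loop
      vertex 6.297 15.377 0.000
      vertex 0.000 15.377 20.934
      vertex 6.297 15.377 20.934
    endloop
  endfacet
  facet normal -1.0000 0.0000 0.0000
    outer loop
      vertex 0.000 15.377 0.000
      vertex 0.000 0.000 0.000
      vertex 0.000 0.000 20.934
    endloop
  endfacet
  facet normal -1.0000 0.0000 0.0000
    outer loop
      vertex 0.000 15.377 0.000
      vertex 0.000 0.000 20.934
      vertex 0.000 15.377 20.934
    endloop
  endfacet
endsolid part

The G0 Z moves step by Δz≈2.617 mm. Every layer's G1 loop is the same polygon, so the solid is a straight extrusion of it from z=0 to z≈20.9. Closing with flat bottom and top caps and triangulating gives 20 facets — an L-shaped prism: outer 16 × 15.4 mm, arm thicknesses ≈ 3.2 mm (horizontal) and 6.3 mm (vertical), extruded 20.9 mm in z.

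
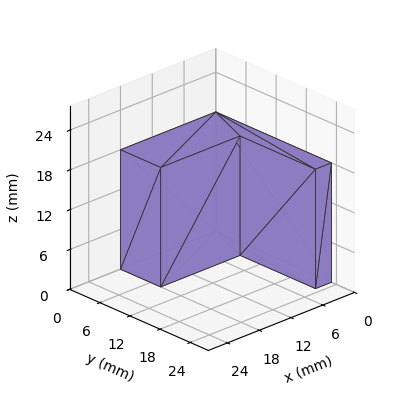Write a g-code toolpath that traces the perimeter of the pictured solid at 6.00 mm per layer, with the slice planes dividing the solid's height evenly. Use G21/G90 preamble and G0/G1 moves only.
Reading the render: the shape is an L-shaped prism: outer 18 × 23 mm, arm thicknesses ≈ 8 mm (horizontal) and 3 mm (vertical), extruded 18 mm in z (dimensions read to the nearest mm from the axis ticks). For the g-code, the solid's height is divided into equal slices at the stated Δz and each level perimeter traced with G1 moves after a G0 lift.

; perimeter-only toolpath
G21 ; units = mm
G90 ; absolute positioning
G28 ; home
; layer 1
G0 Z6.00
G0 X0.00 Y0.00
G1 X18.00 Y0.00
G1 X18.00 Y8.00
G1 X3.00 Y8.00
G1 X3.00 Y23.00
G1 X0.00 Y23.00
G1 X0.00 Y0.00
; layer 2
G0 Z12.00
G0 X0.00 Y0.00
G1 X18.00 Y0.00
G1 X18.00 Y8.00
G1 X3.00 Y8.00
G1 X3.00 Y23.00
G1 X0.00 Y23.00
G1 X0.00 Y0.00
; layer 3
G0 Z18.00
G0 X0.00 Y0.00
G1 X18.00 Y0.00
G1 X18.00 Y8.00
G1 X3.00 Y8.00
G1 X3.00 Y23.00
G1 X0.00 Y23.00
G1 X0.00 Y0.00
M2 ; end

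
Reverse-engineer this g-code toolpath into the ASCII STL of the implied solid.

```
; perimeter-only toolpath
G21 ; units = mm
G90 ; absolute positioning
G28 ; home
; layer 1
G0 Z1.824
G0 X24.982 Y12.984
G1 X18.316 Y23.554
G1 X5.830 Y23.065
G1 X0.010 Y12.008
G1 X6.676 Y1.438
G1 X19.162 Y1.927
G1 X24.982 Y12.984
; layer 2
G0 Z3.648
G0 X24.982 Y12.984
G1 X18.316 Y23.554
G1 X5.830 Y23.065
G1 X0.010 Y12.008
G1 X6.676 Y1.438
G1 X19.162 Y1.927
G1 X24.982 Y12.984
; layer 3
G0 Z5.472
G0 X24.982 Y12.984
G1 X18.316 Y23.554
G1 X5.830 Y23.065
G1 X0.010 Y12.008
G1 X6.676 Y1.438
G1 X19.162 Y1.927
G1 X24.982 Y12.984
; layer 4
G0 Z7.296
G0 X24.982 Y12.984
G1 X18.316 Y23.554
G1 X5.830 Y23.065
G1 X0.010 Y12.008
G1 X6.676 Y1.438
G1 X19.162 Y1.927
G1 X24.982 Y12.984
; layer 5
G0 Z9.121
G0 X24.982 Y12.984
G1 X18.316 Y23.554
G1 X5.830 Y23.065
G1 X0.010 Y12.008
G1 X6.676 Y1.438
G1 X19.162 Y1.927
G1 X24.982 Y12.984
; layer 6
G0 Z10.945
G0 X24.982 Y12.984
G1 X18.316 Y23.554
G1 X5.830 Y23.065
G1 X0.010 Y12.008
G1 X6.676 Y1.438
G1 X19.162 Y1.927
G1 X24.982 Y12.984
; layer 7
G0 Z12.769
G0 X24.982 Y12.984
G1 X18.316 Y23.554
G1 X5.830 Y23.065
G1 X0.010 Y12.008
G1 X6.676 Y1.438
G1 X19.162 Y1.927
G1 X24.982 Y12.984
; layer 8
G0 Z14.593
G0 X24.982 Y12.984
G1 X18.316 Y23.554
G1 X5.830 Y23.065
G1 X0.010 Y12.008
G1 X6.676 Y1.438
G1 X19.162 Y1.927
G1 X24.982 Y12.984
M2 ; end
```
solid part
  facet normal 0.0000 0.0000 -1.0000
    outer loop
      vertex 5.830 23.065 0.000
      vertex 18.316 23.554 0.000
      vertex 24.982 12.984 0.000
    endloop
  endfacet
  facet normal 0.0000 0.0000 -1.0000
    outer loop
      vertex 0.010 12.008 0.000
      vertex 5.830 23.065 0.000
      vertex 24.982 12.984 0.000
    endloop
  endfacet
  facet normal 0.0000 0.0000 -1.0000
    outer loop
      vertex 6.676 1.438 0.000
      vertex 0.010 12.008 0.000
      vertex 24.982 12.984 0.000
    endloop
  endfacet
  facet normal 0.0000 0.0000 -1.0000
    outer loop
      vertex 19.162 1.927 0.000
      vertex 6.676 1.438 0.000
      vertex 24.982 12.984 0.000
    endloop
  endfacet
  facet normal 0.0000 0.0000 1.0000
    outer loop
      vertex 24.982 12.984 14.593
      vertex 18.316 23.554 14.593
      vertex 5.830 23.065 14.593
    endloop
  endfacet
  facet normal 0.0000 0.0000 1.0000
    outer loop
      vertex 24.982 12.984 14.593
      vertex 5.830 23.065 14.593
      vertex 0.010 12.008 14.593
    endloop
  endfacet
  facet normal 0.0000 0.0000 1.0000
    outer loop
      vertex 24.982 12.984 14.593
      vertex 0.010 12.008 14.593
      vertex 6.676 1.438 14.593
    endloop
  endfacet
  facet normal 0.0000 0.0000 1.0000
    outer loop
      vertex 24.982 12.984 14.593
      vertex 6.676 1.438 14.593
      vertex 19.162 1.927 14.593
    endloop
  endfacet
  facet normal 0.8458 0.5334 0.0000
    outer loop
      vertex 24.982 12.984 0.000
      vertex 18.316 23.554 0.000
      vertex 18.316 23.554 14.593
    endloop
  endfacet
  facet normal 0.8458 0.5334 0.0000
    outer loop
      vertex 24.982 12.984 0.000
      vertex 18.316 23.554 14.593
      vertex 24.982 12.984 14.593
    endloop
  endfacet
  facet normal -0.0391 0.9992 0.0000
    outer loop
      vertex 18.316 23.554 0.000
      vertex 5.830 23.065 0.000
      vertex 5.830 23.065 14.593
    endloop
  endfacet
  facet normal -0.0391 0.9992 0.0000
    outer loop
      vertex 18.316 23.554 0.000
      vertex 5.830 23.065 14.593
      vertex 18.316 23.554 14.593
    endloop
  endfacet
  facet normal -0.8849 0.4658 0.0000
    outer loop
      vertex 5.830 23.065 0.000
      vertex 0.010 12.008 0.000
      vertex 0.010 12.008 14.593
    endloop
  endfacet
  facet normal -0.8849 0.4658 0.0000
    outer loop
      vertex 5.830 23.065 0.000
      vertex 0.010 12.008 14.593
      vertex 5.830 23.065 14.593
    endloop
  endfacet
  facet normal -0.8458 -0.5334 0.0000
    outer loop
      vertex 0.010 12.008 0.000
      vertex 6.676 1.438 0.000
      vertex 6.676 1.438 14.593
    endloop
  endfacet
  facet normal -0.8458 -0.5334 0.0000
    outer loop
      vertex 0.010 12.008 0.000
      vertex 6.676 1.438 14.593
      vertex 0.010 12.008 14.593
    endloop
  endfacet
  facet normal 0.0391 -0.9992 0.0000
    outer loop
      vertex 6.676 1.438 0.000
      vertex 19.162 1.927 0.000
      vertex 19.162 1.927 14.593
    endloop
  endfacet
  facet normal 0.0391 -0.9992 0.0000
    outer loop
      vertex 6.676 1.438 0.000
      vertex 19.162 1.927 14.593
      vertex 6.676 1.438 14.593
    endloop
  endfacet
  facet normal 0.8849 -0.4658 0.0000
    outer loop
      vertex 19.162 1.927 0.000
      vertex 24.982 12.984 0.000
      vertex 24.982 12.984 14.593
    endloop
  endfacet
  facet normal 0.8849 -0.4658 0.0000
    outer loop
      vertex 19.162 1.927 0.000
      vertex 24.982 12.984 14.593
      vertex 19.162 1.927 14.593
    endloop
  endfacet
endsolid part

The G0 Z moves step by Δz≈1.824 mm. Every layer's G1 loop is the same polygon, so the solid is a straight extrusion of it from z=0 to z≈14.6. Closing with flat bottom and top caps and triangulating gives 20 facets — a regular 6-sided prism (a cylinder approximated with 6 flat sides), circumscribed radius ≈ 12.5 mm, height ≈ 14.6 mm.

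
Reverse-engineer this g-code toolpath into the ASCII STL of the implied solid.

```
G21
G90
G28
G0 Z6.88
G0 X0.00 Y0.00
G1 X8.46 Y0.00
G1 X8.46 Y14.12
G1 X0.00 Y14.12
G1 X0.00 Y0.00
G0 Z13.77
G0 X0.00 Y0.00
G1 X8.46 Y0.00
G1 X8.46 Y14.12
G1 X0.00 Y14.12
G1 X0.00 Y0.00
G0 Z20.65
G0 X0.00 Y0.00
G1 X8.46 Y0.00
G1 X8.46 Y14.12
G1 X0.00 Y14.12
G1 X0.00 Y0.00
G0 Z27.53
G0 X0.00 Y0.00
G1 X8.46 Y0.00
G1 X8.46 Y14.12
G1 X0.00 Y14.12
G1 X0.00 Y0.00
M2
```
solid part
  facet normal 0.0000 0.0000 -1.0000
    outer loop
      vertex 8.46 14.12 0.00
      vertex 8.46 0.00 0.00
      vertex 0.00 0.00 0.00
    endloop
  endfacet
  facet normal 0.0000 0.0000 -1.0000
    outer loop
      vertex 0.00 14.12 0.00
      vertex 8.46 14.12 0.00
      vertex 0.00 0.00 0.00
    endloop
  endfacet
  facet normal 0.0000 0.0000 1.0000
    outer loop
      vertex 0.00 0.00 27.53
      vertex 8.46 0.00 27.53
      vertex 8.46 14.12 27.53
    endloop
  endfacet
  facet normal 0.0000 0.0000 1.0000
    outer loop
      vertex 0.00 0.00 27.53
      vertex 8.46 14.12 27.53
      vertex 0.00 14.12 27.53
    endloop
  endfacet
  facet normal 0.0000 -1.0000 0.0000
    outer loop
      vertex 0.00 0.00 0.00
      vertex 8.46 0.00 0.00
      vertex 8.46 0.00 27.53
    endloop
  endfacet
  facet normal 0.0000 -1.0000 0.0000
    outer loop
      vertex 0.00 0.00 0.00
      vertex 8.46 0.00 27.53
      vertex 0.00 0.00 27.53
    endloop
  endfacet
  facet normal 0.0000 1.0000 0.0000
    outer loop
      vertex 8.46 14.12 27.53
      vertex 8.46 14.12 0.00
      vertex 0.00 14.12 0.00
    endloop
  endfacet
  facet normal 0.0000 1.0000 0.0000
    outer loop
      vertex 0.00 14.12 27.53
      vertex 8.46 14.12 27.53
      vertex 0.00 14.12 0.00
    endloop
  endfacet
  facet normal -1.0000 0.0000 0.0000
    outer loop
      vertex 0.00 14.12 27.53
      vertex 0.00 14.12 0.00
      vertex 0.00 0.00 0.00
    endloop
  endfacet
  facet normal -1.0000 0.0000 0.0000
    outer loop
      vertex 0.00 0.00 27.53
      vertex 0.00 14.12 27.53
      vertex 0.00 0.00 0.00
    endloop
  endfacet
  facet normal 1.0000 0.0000 0.0000
    outer loop
      vertex 8.46 0.00 0.00
      vertex 8.46 14.12 0.00
      vertex 8.46 14.12 27.53
    endloop
  endfacet
  facet normal 1.0000 0.0000 0.0000
    outer loop
      vertex 8.46 0.00 0.00
      vertex 8.46 14.12 27.53
      vertex 8.46 0.00 27.53
    endloop
  endfacet
endsolid part

The G0 Z moves step by Δz≈6.88 mm. Every layer's G1 loop is the same polygon, so the solid is a straight extrusion of it from z=0 to z≈27.5. Closing with flat bottom and top caps and triangulating gives 12 facets — a rectangular box, roughly 8.46 × 14.1 mm footprint and 27.5 mm tall.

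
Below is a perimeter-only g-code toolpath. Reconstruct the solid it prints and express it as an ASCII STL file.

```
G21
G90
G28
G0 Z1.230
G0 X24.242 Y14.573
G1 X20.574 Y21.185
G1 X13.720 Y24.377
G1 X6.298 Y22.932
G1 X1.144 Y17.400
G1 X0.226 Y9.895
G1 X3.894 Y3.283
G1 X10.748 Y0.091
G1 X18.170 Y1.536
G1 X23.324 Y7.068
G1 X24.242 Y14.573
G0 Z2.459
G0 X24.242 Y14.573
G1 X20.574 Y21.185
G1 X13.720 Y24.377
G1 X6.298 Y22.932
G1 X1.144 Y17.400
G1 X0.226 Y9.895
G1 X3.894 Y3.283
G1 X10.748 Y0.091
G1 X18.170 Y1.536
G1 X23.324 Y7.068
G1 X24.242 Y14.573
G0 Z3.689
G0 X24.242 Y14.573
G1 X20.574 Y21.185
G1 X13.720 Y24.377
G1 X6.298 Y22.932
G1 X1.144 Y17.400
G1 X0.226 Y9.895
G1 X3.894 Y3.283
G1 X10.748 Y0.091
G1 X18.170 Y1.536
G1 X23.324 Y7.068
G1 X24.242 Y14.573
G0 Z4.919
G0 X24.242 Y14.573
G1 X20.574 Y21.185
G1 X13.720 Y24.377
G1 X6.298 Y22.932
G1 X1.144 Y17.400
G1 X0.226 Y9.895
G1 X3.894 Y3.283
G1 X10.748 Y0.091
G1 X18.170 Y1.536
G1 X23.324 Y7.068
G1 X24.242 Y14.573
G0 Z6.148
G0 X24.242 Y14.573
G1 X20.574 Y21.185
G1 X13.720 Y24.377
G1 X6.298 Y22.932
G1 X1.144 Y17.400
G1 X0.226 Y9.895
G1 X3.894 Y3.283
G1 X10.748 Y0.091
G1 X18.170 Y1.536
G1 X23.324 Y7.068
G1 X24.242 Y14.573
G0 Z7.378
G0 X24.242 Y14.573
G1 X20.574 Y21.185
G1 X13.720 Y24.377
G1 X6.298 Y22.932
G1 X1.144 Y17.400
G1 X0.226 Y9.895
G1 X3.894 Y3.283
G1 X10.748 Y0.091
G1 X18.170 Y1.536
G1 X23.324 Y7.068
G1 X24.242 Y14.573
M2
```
solid part
  facet normal 0.0000 0.0000 -1.0000
    outer loop
      vertex 13.720 24.377 0.000
      vertex 20.574 21.185 0.000
      vertex 24.242 14.573 0.000
    endloop
  endfacet
  facet normal 0.0000 0.0000 -1.0000
    outer loop
      vertex 6.298 22.932 0.000
      vertex 13.720 24.377 0.000
      vertex 24.242 14.573 0.000
    endloop
  endfacet
  facet normal 0.0000 0.0000 -1.0000
    outer loop
      vertex 1.144 17.400 0.000
      vertex 6.298 22.932 0.000
      vertex 24.242 14.573 0.000
    endloop
  endfacet
  facet normal 0.0000 0.0000 -1.0000
    outer loop
      vertex 0.226 9.895 0.000
      vertex 1.144 17.400 0.000
      vertex 24.242 14.573 0.000
    endloop
  endfacet
  facet normal 0.0000 0.0000 -1.0000
    outer loop
      vertex 3.894 3.283 0.000
      vertex 0.226 9.895 0.000
      vertex 24.242 14.573 0.000
    endloop
  endfacet
  facet normal 0.0000 0.0000 -1.0000
    outer loop
      vertex 10.748 0.091 0.000
      vertex 3.894 3.283 0.000
      vertex 24.242 14.573 0.000
    endloop
  endfacet
  facet normal 0.0000 0.0000 -1.0000
    outer loop
      vertex 18.170 1.536 0.000
      vertex 10.748 0.091 0.000
      vertex 24.242 14.573 0.000
    endloop
  endfacet
  facet normal 0.0000 0.0000 -1.0000
    outer loop
      vertex 23.324 7.068 0.000
      vertex 18.170 1.536 0.000
      vertex 24.242 14.573 0.000
    endloop
  endfacet
  facet normal 0.0000 0.0000 1.0000
    outer loop
      vertex 24.242 14.573 7.378
      vertex 20.574 21.185 7.378
      vertex 13.720 24.377 7.378
    endloop
  endfacet
  facet normal 0.0000 0.0000 1.0000
    outer loop
      vertex 24.242 14.573 7.378
      vertex 13.720 24.377 7.378
      vertex 6.298 22.932 7.378
    endloop
  endfacet
  facet normal 0.0000 0.0000 1.0000
    outer loop
      vertex 24.242 14.573 7.378
      vertex 6.298 22.932 7.378
      vertex 1.144 17.400 7.378
    endloop
  endfacet
  facet normal 0.0000 0.0000 1.0000
    outer loop
      vertex 24.242 14.573 7.378
      vertex 1.144 17.400 7.378
      vertex 0.226 9.895 7.378
    endloop
  endfacet
  facet normal 0.0000 0.0000 1.0000
    outer loop
      vertex 24.242 14.573 7.378
      vertex 0.226 9.895 7.378
      vertex 3.894 3.283 7.378
    endloop
  endfacet
  facet normal 0.0000 0.0000 1.0000
    outer loop
      vertex 24.242 14.573 7.378
      vertex 3.894 3.283 7.378
      vertex 10.748 0.091 7.378
    endloop
  endfacet
  facet normal 0.0000 0.0000 1.0000
    outer loop
      vertex 24.242 14.573 7.378
      vertex 10.748 0.091 7.378
      vertex 18.170 1.536 7.378
    endloop
  endfacet
  facet normal 0.0000 0.0000 1.0000
    outer loop
      vertex 24.242 14.573 7.378
      vertex 18.170 1.536 7.378
      vertex 23.324 7.068 7.378
    endloop
  endfacet
  facet normal 0.8745 0.4851 0.0000
    outer loop
      vertex 24.242 14.573 0.000
      vertex 20.574 21.185 0.000
      vertex 20.574 21.185 7.378
    endloop
  endfacet
  facet normal 0.8745 0.4851 0.0000
    outer loop
      vertex 24.242 14.573 0.000
      vertex 20.574 21.185 7.378
      vertex 24.242 14.573 7.378
    endloop
  endfacet
  facet normal 0.4222 0.9065 0.0000
    outer loop
      vertex 20.574 21.185 0.000
      vertex 13.720 24.377 0.000
      vertex 13.720 24.377 7.378
    endloop
  endfacet
  facet normal 0.4222 0.9065 0.0000
    outer loop
      vertex 20.574 21.185 0.000
      vertex 13.720 24.377 7.378
      vertex 20.574 21.185 7.378
    endloop
  endfacet
  facet normal -0.1911 0.9816 0.0000
    outer loop
      vertex 13.720 24.377 0.000
      vertex 6.298 22.932 0.000
      vertex 6.298 22.932 7.378
    endloop
  endfacet
  facet normal -0.1911 0.9816 0.0000
    outer loop
      vertex 13.720 24.377 0.000
      vertex 6.298 22.932 7.378
      vertex 13.720 24.377 7.378
    endloop
  endfacet
  facet normal -0.7317 0.6817 0.0000
    outer loop
      vertex 6.298 22.932 0.000
      vertex 1.144 17.400 0.000
      vertex 1.144 17.400 7.378
    endloop
  endfacet
  facet normal -0.7317 0.6817 0.0000
    outer loop
      vertex 6.298 22.932 0.000
      vertex 1.144 17.400 7.378
      vertex 6.298 22.932 7.378
    endloop
  endfacet
  facet normal -0.9926 0.1214 0.0000
    outer loop
      vertex 1.144 17.400 0.000
      vertex 0.226 9.895 0.000
      vertex 0.226 9.895 7.378
    endloop
  endfacet
  facet normal -0.9926 0.1214 0.0000
    outer loop
      vertex 1.144 17.400 0.000
      vertex 0.226 9.895 7.378
      vertex 1.144 17.400 7.378
    endloop
  endfacet
  facet normal -0.8745 -0.4851 0.0000
    outer loop
      vertex 0.226 9.895 0.000
      vertex 3.894 3.283 0.000
      vertex 3.894 3.283 7.378
    endloop
  endfacet
  facet normal -0.8745 -0.4851 0.0000
    outer loop
      vertex 0.226 9.895 0.000
      vertex 3.894 3.283 7.378
      vertex 0.226 9.895 7.378
    endloop
  endfacet
  facet normal -0.4222 -0.9065 0.0000
    outer loop
      vertex 3.894 3.283 0.000
      vertex 10.748 0.091 0.000
      vertex 10.748 0.091 7.378
    endloop
  endfacet
  facet normal -0.4222 -0.9065 0.0000
    outer loop
      vertex 3.894 3.283 0.000
      vertex 10.748 0.091 7.378
      vertex 3.894 3.283 7.378
    endloop
  endfacet
  facet normal 0.1911 -0.9816 0.0000
    outer loop
      vertex 10.748 0.091 0.000
      vertex 18.170 1.536 0.000
      vertex 18.170 1.536 7.378
    endloop
  endfacet
  facet normal 0.1911 -0.9816 0.0000
    outer loop
      vertex 10.748 0.091 0.000
      vertex 18.170 1.536 7.378
      vertex 10.748 0.091 7.378
    endloop
  endfacet
  facet normal 0.7317 -0.6817 0.0000
    outer loop
      vertex 18.170 1.536 0.000
      vertex 23.324 7.068 0.000
      vertex 23.324 7.068 7.378
    endloop
  endfacet
  facet normal 0.7317 -0.6817 0.0000
    outer loop
      vertex 18.170 1.536 0.000
      vertex 23.324 7.068 7.378
      vertex 18.170 1.536 7.378
    endloop
  endfacet
  facet normal 0.9926 -0.1214 0.0000
    outer loop
      vertex 23.324 7.068 0.000
      vertex 24.242 14.573 0.000
      vertex 24.242 14.573 7.378
    endloop
  endfacet
  facet normal 0.9926 -0.1214 0.0000
    outer loop
      vertex 23.324 7.068 0.000
      vertex 24.242 14.573 7.378
      vertex 23.324 7.068 7.378
    endloop
  endfacet
endsolid part

The G0 Z moves step by Δz≈1.230 mm. Every layer's G1 loop is the same polygon, so the solid is a straight extrusion of it from z=0 to z≈7.38. Closing with flat bottom and top caps and triangulating gives 36 facets — a regular 10-sided prism (a cylinder approximated with 10 flat sides), circumscribed radius ≈ 12.2 mm, height ≈ 7.38 mm.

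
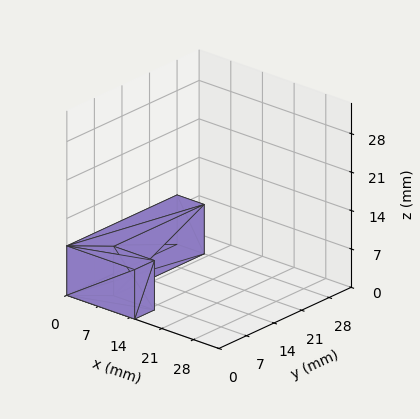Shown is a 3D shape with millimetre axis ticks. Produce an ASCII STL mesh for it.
Reading the render: the shape is an L-shaped prism: outer 15 × 28 mm, arm thicknesses ≈ 5 mm (horizontal) and 6 mm (vertical), extruded 9 mm in z (dimensions read to the nearest mm from the axis ticks). For the STL, each face is triangulated and given an outward normal.

solid part
  facet normal 0.0000 0.0000 -1.0000
    outer loop
      vertex 15.000 5.000 0.000
      vertex 15.000 0.000 0.000
      vertex 0.000 0.000 0.000
    endloop
  endfacet
  facet normal 0.0000 0.0000 -1.0000
    outer loop
      vertex 6.000 5.000 0.000
      vertex 15.000 5.000 0.000
      vertex 0.000 0.000 0.000
    endloop
  endfacet
  facet normal 0.0000 0.0000 -1.0000
    outer loop
      vertex 6.000 28.000 0.000
      vertex 6.000 5.000 0.000
      vertex 0.000 0.000 0.000
    endloop
  endfacet
  facet normal 0.0000 0.0000 -1.0000
    outer loop
      vertex 0.000 28.000 0.000
      vertex 6.000 28.000 0.000
      vertex 0.000 0.000 0.000
    endloop
  endfacet
  facet normal 0.0000 0.0000 1.0000
    outer loop
      vertex 0.000 0.000 9.000
      vertex 15.000 0.000 9.000
      vertex 15.000 5.000 9.000
    endloop
  endfacet
  facet normal 0.0000 0.0000 1.0000
    outer loop
      vertex 0.000 0.000 9.000
      vertex 15.000 5.000 9.000
      vertex 6.000 5.000 9.000
    endloop
  endfacet
  facet normal 0.0000 0.0000 1.0000
    outer loop
      vertex 0.000 0.000 9.000
      vertex 6.000 5.000 9.000
      vertex 6.000 28.000 9.000
    endloop
  endfacet
  facet normal 0.0000 0.0000 1.0000
    outer loop
      vertex 0.000 0.000 9.000
      vertex 6.000 28.000 9.000
      vertex 0.000 28.000 9.000
    endloop
  endfacet
  facet normal 0.0000 -1.0000 0.0000
    outer loop
      vertex 0.000 0.000 0.000
      vertex 15.000 0.000 0.000
      vertex 15.000 0.000 9.000
    endloop
  endfacet
  facet normal 0.0000 -1.0000 0.0000
    outer loop
      vertex 0.000 0.000 0.000
      vertex 15.000 0.000 9.000
      vertex 0.000 0.000 9.000
    endloop
  endfacet
  facet normal 1.0000 0.0000 0.0000
    outer loop
      vertex 15.000 0.000 0.000
      vertex 15.000 5.000 0.000
      vertex 15.000 5.000 9.000
    endloop
  endfacet
  facet normal 1.0000 0.0000 0.0000
    outer loop
      vertex 15.000 0.000 0.000
      vertex 15.000 5.000 9.000
      vertex 15.000 0.000 9.000
    endloop
  endfacet
  facet normal 0.0000 1.0000 0.0000
    outer loop
      vertex 15.000 5.000 0.000
      vertex 6.000 5.000 0.000
      vertex 6.000 5.000 9.000
    endloop
  endfacet
  facet normal 0.0000 1.0000 0.0000
    outer loop
      vertex 15.000 5.000 0.000
      vertex 6.000 5.000 9.000
      vertex 15.000 5.000 9.000
    endloop
  endfacet
  facet normal 1.0000 0.0000 0.0000
    outer loop
      vertex 6.000 5.000 0.000
      vertex 6.000 28.000 0.000
      vertex 6.000 28.000 9.000
    endloop
  endfacet
  facet normal 1.0000 0.0000 0.0000
    outer loop
      vertex 6.000 5.000 0.000
      vertex 6.000 28.000 9.000
      vertex 6.000 5.000 9.000
    endloop
  endfacet
  facet normal 0.0000 1.0000 0.0000
    outer loop
      vertex 6.000 28.000 0.000
      vertex 0.000 28.000 0.000
      vertex 0.000 28.000 9.000
    endloop
  endfacet
  facet normal 0.0000 1.0000 0.0000
    outer loop
      vertex 6.000 28.000 0.000
      vertex 0.000 28.000 9.000
      vertex 6.000 28.000 9.000
    endloop
  endfacet
  facet normal -1.0000 0.0000 0.0000
    outer loop
      vertex 0.000 28.000 0.000
      vertex 0.000 0.000 0.000
      vertex 0.000 0.000 9.000
    endloop
  endfacet
  facet normal -1.0000 0.0000 0.0000
    outer loop
      vertex 0.000 28.000 0.000
      vertex 0.000 0.000 9.000
      vertex 0.000 28.000 9.000
    endloop
  endfacet
endsolid part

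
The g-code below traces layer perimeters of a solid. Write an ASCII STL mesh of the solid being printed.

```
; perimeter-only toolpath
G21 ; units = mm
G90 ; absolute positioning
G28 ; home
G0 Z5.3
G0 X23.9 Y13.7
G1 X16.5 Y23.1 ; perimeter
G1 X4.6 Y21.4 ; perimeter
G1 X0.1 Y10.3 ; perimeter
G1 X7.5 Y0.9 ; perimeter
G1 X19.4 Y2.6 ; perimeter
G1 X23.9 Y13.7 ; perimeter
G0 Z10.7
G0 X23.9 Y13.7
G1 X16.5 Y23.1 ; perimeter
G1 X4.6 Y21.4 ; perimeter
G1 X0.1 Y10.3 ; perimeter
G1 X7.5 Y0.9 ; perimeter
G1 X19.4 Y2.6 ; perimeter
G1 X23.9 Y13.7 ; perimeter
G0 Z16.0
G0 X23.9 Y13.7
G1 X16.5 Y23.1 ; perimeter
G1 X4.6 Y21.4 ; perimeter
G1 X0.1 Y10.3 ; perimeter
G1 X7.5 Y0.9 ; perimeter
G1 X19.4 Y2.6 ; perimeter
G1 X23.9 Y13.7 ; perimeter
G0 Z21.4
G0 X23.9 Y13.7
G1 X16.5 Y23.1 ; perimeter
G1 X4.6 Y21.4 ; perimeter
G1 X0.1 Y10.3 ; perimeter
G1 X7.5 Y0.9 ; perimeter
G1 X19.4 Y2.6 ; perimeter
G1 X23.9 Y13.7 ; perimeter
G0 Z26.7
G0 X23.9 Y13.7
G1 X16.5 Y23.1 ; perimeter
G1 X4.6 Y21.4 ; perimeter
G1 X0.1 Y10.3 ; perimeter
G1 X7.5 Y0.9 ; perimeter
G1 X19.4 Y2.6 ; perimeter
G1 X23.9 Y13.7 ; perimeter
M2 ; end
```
solid part
  facet normal 0.0000 0.0000 -1.0000
    outer loop
      vertex 4.6 21.4 0.0
      vertex 16.5 23.1 0.0
      vertex 23.9 13.7 0.0
    endloop
  endfacet
  facet normal 0.0000 0.0000 -1.0000
    outer loop
      vertex 0.1 10.3 0.0
      vertex 4.6 21.4 0.0
      vertex 23.9 13.7 0.0
    endloop
  endfacet
  facet normal 0.0000 0.0000 -1.0000
    outer loop
      vertex 7.5 0.9 0.0
      vertex 0.1 10.3 0.0
      vertex 23.9 13.7 0.0
    endloop
  endfacet
  facet normal 0.0000 0.0000 -1.0000
    outer loop
      vertex 19.4 2.6 0.0
      vertex 7.5 0.9 0.0
      vertex 23.9 13.7 0.0
    endloop
  endfacet
  facet normal 0.0000 0.0000 1.0000
    outer loop
      vertex 23.9 13.7 26.7
      vertex 16.5 23.1 26.7
      vertex 4.6 21.4 26.7
    endloop
  endfacet
  facet normal 0.0000 0.0000 1.0000
    outer loop
      vertex 23.9 13.7 26.7
      vertex 4.6 21.4 26.7
      vertex 0.1 10.3 26.7
    endloop
  endfacet
  facet normal 0.0000 0.0000 1.0000
    outer loop
      vertex 23.9 13.7 26.7
      vertex 0.1 10.3 26.7
      vertex 7.5 0.9 26.7
    endloop
  endfacet
  facet normal 0.0000 0.0000 1.0000
    outer loop
      vertex 23.9 13.7 26.7
      vertex 7.5 0.9 26.7
      vertex 19.4 2.6 26.7
    endloop
  endfacet
  facet normal 0.7857 0.6186 0.0000
    outer loop
      vertex 23.9 13.7 0.0
      vertex 16.5 23.1 0.0
      vertex 16.5 23.1 26.7
    endloop
  endfacet
  facet normal 0.7857 0.6186 0.0000
    outer loop
      vertex 23.9 13.7 0.0
      vertex 16.5 23.1 26.7
      vertex 23.9 13.7 26.7
    endloop
  endfacet
  facet normal -0.1414 0.9899 0.0000
    outer loop
      vertex 16.5 23.1 0.0
      vertex 4.6 21.4 0.0
      vertex 4.6 21.4 26.7
    endloop
  endfacet
  facet normal -0.1414 0.9899 0.0000
    outer loop
      vertex 16.5 23.1 0.0
      vertex 4.6 21.4 26.7
      vertex 16.5 23.1 26.7
    endloop
  endfacet
  facet normal -0.9267 0.3757 0.0000
    outer loop
      vertex 4.6 21.4 0.0
      vertex 0.1 10.3 0.0
      vertex 0.1 10.3 26.7
    endloop
  endfacet
  facet normal -0.9267 0.3757 0.0000
    outer loop
      vertex 4.6 21.4 0.0
      vertex 0.1 10.3 26.7
      vertex 4.6 21.4 26.7
    endloop
  endfacet
  facet normal -0.7857 -0.6186 0.0000
    outer loop
      vertex 0.1 10.3 0.0
      vertex 7.5 0.9 0.0
      vertex 7.5 0.9 26.7
    endloop
  endfacet
  facet normal -0.7857 -0.6186 0.0000
    outer loop
      vertex 0.1 10.3 0.0
      vertex 7.5 0.9 26.7
      vertex 0.1 10.3 26.7
    endloop
  endfacet
  facet normal 0.1414 -0.9899 0.0000
    outer loop
      vertex 7.5 0.9 0.0
      vertex 19.4 2.6 0.0
      vertex 19.4 2.6 26.7
    endloop
  endfacet
  facet normal 0.1414 -0.9899 0.0000
    outer loop
      vertex 7.5 0.9 0.0
      vertex 19.4 2.6 26.7
      vertex 7.5 0.9 26.7
    endloop
  endfacet
  facet normal 0.9267 -0.3757 0.0000
    outer loop
      vertex 19.4 2.6 0.0
      vertex 23.9 13.7 0.0
      vertex 23.9 13.7 26.7
    endloop
  endfacet
  facet normal 0.9267 -0.3757 0.0000
    outer loop
      vertex 19.4 2.6 0.0
      vertex 23.9 13.7 26.7
      vertex 19.4 2.6 26.7
    endloop
  endfacet
endsolid part

The G0 Z moves step by Δz≈5.3 mm. Every layer's G1 loop is the same polygon, so the solid is a straight extrusion of it from z=0 to z≈26.7. Closing with flat bottom and top caps and triangulating gives 20 facets — a regular 6-sided prism (a cylinder approximated with 6 flat sides), circumscribed radius ≈ 12 mm, height ≈ 26.7 mm.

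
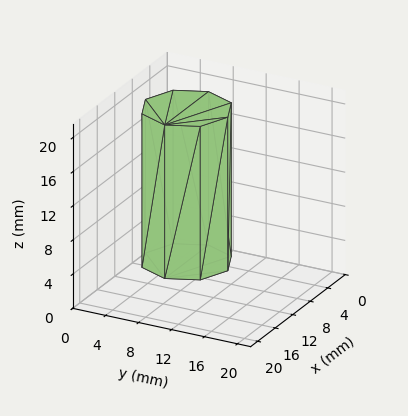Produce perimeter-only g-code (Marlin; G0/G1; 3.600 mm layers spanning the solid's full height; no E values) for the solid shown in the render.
Reading the render: the shape is a regular 8-sided prism (a cylinder approximated with 8 flat sides), circumscribed radius ≈ 5 mm, height ≈ 18 mm (dimensions read to the nearest mm from the axis ticks). For the g-code, the solid's height is divided into equal slices at the stated Δz and each level perimeter traced with G1 moves after a G0 lift.

; perimeter-only toolpath
G21 ; units = mm
G90 ; absolute positioning
G28 ; home
; layer 1
G0 Z3.600
G0 X10.000 Y5.000
G1 X8.536 Y8.536
G1 X5.000 Y10.000
G1 X1.464 Y8.536
G1 X0.000 Y5.000
G1 X1.464 Y1.464
G1 X5.000 Y0.000
G1 X8.536 Y1.464
G1 X10.000 Y5.000
; layer 2
G0 Z7.200
G0 X10.000 Y5.000
G1 X8.536 Y8.536
G1 X5.000 Y10.000
G1 X1.464 Y8.536
G1 X0.000 Y5.000
G1 X1.464 Y1.464
G1 X5.000 Y0.000
G1 X8.536 Y1.464
G1 X10.000 Y5.000
; layer 3
G0 Z10.800
G0 X10.000 Y5.000
G1 X8.536 Y8.536
G1 X5.000 Y10.000
G1 X1.464 Y8.536
G1 X0.000 Y5.000
G1 X1.464 Y1.464
G1 X5.000 Y0.000
G1 X8.536 Y1.464
G1 X10.000 Y5.000
; layer 4
G0 Z14.400
G0 X10.000 Y5.000
G1 X8.536 Y8.536
G1 X5.000 Y10.000
G1 X1.464 Y8.536
G1 X0.000 Y5.000
G1 X1.464 Y1.464
G1 X5.000 Y0.000
G1 X8.536 Y1.464
G1 X10.000 Y5.000
; layer 5
G0 Z18.000
G0 X10.000 Y5.000
G1 X8.536 Y8.536
G1 X5.000 Y10.000
G1 X1.464 Y8.536
G1 X0.000 Y5.000
G1 X1.464 Y1.464
G1 X5.000 Y0.000
G1 X8.536 Y1.464
G1 X10.000 Y5.000
M2 ; end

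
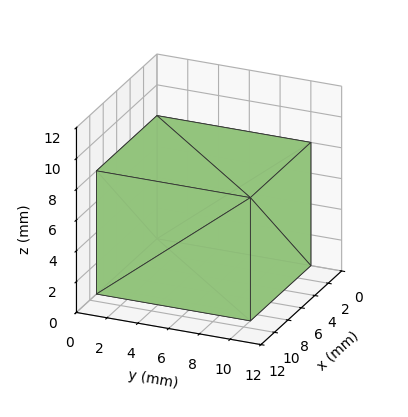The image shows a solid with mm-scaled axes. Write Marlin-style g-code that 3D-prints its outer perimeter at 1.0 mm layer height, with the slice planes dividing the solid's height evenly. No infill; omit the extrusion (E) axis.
Reading the render: the shape is a rectangular box, roughly 9 × 10 mm footprint and 8 mm tall (dimensions read to the nearest mm from the axis ticks). For the g-code, the solid's height is divided into equal slices at the stated Δz and each level perimeter traced with G1 moves after a G0 lift.

; perimeter-only toolpath
G21 ; units = mm
G90 ; absolute positioning
G28 ; home
; layer 1
G0 Z1.0
G0 X0.0 Y0.0
G1 X9.0 Y0.0
G1 X9.0 Y10.0
G1 X0.0 Y10.0
G1 X0.0 Y0.0
; layer 2
G0 Z2.0
G0 X0.0 Y0.0
G1 X9.0 Y0.0
G1 X9.0 Y10.0
G1 X0.0 Y10.0
G1 X0.0 Y0.0
; layer 3
G0 Z3.0
G0 X0.0 Y0.0
G1 X9.0 Y0.0
G1 X9.0 Y10.0
G1 X0.0 Y10.0
G1 X0.0 Y0.0
; layer 4
G0 Z4.0
G0 X0.0 Y0.0
G1 X9.0 Y0.0
G1 X9.0 Y10.0
G1 X0.0 Y10.0
G1 X0.0 Y0.0
; layer 5
G0 Z5.0
G0 X0.0 Y0.0
G1 X9.0 Y0.0
G1 X9.0 Y10.0
G1 X0.0 Y10.0
G1 X0.0 Y0.0
; layer 6
G0 Z6.0
G0 X0.0 Y0.0
G1 X9.0 Y0.0
G1 X9.0 Y10.0
G1 X0.0 Y10.0
G1 X0.0 Y0.0
; layer 7
G0 Z7.0
G0 X0.0 Y0.0
G1 X9.0 Y0.0
G1 X9.0 Y10.0
G1 X0.0 Y10.0
G1 X0.0 Y0.0
; layer 8
G0 Z8.0
G0 X0.0 Y0.0
G1 X9.0 Y0.0
G1 X9.0 Y10.0
G1 X0.0 Y10.0
G1 X0.0 Y0.0
M2 ; end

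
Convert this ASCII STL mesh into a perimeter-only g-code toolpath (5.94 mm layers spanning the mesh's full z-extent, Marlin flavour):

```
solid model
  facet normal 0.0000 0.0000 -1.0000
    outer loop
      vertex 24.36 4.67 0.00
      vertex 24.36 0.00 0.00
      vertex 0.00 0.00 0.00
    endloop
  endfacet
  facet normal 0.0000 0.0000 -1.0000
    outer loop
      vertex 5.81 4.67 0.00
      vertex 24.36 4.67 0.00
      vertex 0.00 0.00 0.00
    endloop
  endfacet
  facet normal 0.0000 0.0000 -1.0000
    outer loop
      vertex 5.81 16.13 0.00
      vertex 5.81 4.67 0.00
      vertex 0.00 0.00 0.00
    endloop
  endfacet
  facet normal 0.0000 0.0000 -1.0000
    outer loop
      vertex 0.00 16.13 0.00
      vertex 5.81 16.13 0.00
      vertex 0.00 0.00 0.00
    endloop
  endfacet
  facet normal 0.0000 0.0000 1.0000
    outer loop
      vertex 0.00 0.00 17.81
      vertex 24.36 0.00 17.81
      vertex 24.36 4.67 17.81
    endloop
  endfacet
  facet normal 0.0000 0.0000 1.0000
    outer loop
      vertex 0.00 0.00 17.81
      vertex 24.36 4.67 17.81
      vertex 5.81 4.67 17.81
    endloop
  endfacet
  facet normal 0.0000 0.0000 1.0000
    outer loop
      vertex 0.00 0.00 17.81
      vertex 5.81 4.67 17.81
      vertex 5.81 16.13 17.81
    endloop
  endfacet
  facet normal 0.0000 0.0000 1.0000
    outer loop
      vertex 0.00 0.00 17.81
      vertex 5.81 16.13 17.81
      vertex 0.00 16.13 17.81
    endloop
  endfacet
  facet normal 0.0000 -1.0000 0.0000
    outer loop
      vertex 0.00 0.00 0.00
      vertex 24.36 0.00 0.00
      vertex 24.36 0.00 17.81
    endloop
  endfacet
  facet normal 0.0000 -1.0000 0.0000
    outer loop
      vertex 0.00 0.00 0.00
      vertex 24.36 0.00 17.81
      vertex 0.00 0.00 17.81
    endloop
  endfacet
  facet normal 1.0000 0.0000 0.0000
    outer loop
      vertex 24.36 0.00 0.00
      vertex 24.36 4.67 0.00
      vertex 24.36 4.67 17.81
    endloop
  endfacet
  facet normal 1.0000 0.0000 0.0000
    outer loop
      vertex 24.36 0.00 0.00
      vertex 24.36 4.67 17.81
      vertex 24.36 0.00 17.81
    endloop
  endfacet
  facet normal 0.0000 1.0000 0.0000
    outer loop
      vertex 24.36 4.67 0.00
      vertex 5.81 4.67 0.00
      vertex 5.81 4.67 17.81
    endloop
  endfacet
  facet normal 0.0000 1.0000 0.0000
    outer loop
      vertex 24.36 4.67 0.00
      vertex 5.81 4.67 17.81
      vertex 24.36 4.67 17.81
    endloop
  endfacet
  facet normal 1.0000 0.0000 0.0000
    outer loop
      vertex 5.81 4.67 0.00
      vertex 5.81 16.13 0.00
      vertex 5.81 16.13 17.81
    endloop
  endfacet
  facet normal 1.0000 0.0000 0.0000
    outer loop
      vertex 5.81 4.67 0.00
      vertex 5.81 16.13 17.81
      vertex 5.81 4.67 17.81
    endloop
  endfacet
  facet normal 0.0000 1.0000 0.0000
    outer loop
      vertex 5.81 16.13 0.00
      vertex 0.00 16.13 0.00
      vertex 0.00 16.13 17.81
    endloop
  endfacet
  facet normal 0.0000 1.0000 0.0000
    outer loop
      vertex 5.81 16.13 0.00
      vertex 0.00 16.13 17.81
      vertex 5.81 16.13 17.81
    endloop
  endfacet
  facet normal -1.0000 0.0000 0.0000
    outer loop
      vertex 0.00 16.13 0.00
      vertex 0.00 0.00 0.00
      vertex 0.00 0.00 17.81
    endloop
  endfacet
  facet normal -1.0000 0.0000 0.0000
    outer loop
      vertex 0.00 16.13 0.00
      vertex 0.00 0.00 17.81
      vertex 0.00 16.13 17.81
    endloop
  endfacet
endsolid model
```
; perimeter-only toolpath
G21 ; units = mm
G90 ; absolute positioning
G28 ; home
; layer 1
G0 Z5.94
G0 X0.00 Y0.00
G1 X24.36 Y0.00
G1 X24.36 Y4.67
G1 X5.81 Y4.67
G1 X5.81 Y16.13
G1 X0.00 Y16.13
G1 X0.00 Y0.00
; layer 2
G0 Z11.87
G0 X0.00 Y0.00
G1 X24.36 Y0.00
G1 X24.36 Y4.67
G1 X5.81 Y4.67
G1 X5.81 Y16.13
G1 X0.00 Y16.13
G1 X0.00 Y0.00
; layer 3
G0 Z17.81
G0 X0.00 Y0.00
G1 X24.36 Y0.00
G1 X24.36 Y4.67
G1 X5.81 Y4.67
G1 X5.81 Y16.13
G1 X0.00 Y16.13
G1 X0.00 Y0.00
M2 ; end

The solid is an L-shaped prism: outer 24.4 × 16.1 mm, arm thicknesses ≈ 4.67 mm (horizontal) and 5.81 mm (vertical), extruded 17.8 mm in z. Slicing at Δz = 5.94 mm — 3 equal slices spanning the solid's height, so layer i sits at z = i·h/3 — gives 3 non-empty perimeters. Each is a 6-segment closed polygon; G0 lifts to the layer z and rapids to the start vertex, then G1 traces the edges.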